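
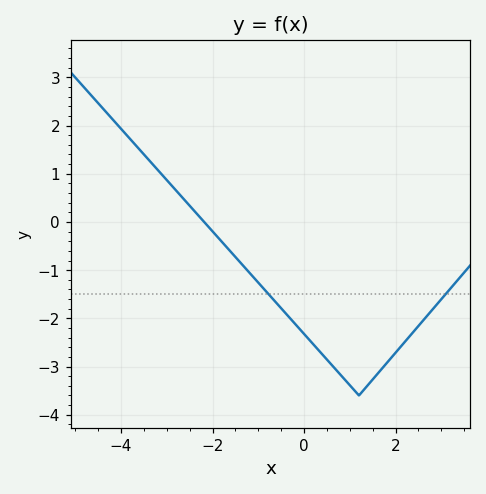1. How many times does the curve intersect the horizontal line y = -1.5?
2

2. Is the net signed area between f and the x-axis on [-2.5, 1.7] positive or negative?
negative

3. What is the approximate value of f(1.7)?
-3.04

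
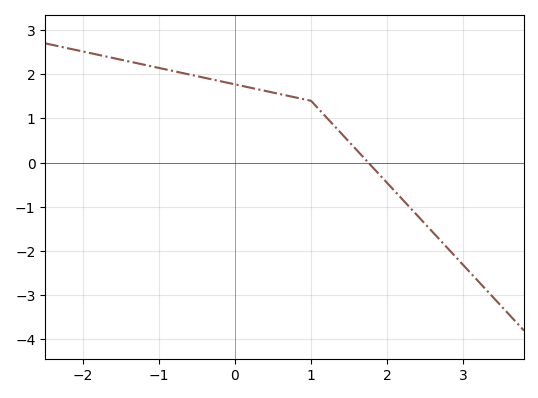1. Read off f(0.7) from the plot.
1.5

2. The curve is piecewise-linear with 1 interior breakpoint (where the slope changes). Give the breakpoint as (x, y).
(1, 1.4)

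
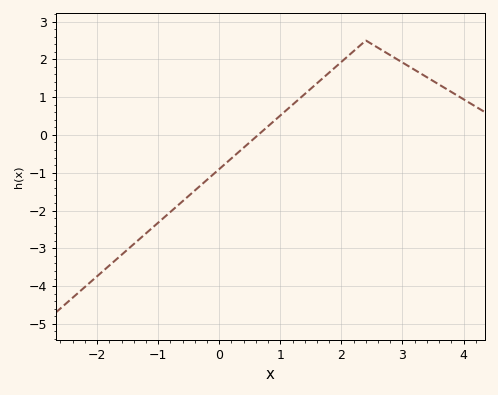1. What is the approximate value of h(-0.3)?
-1.33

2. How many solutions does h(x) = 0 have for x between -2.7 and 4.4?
1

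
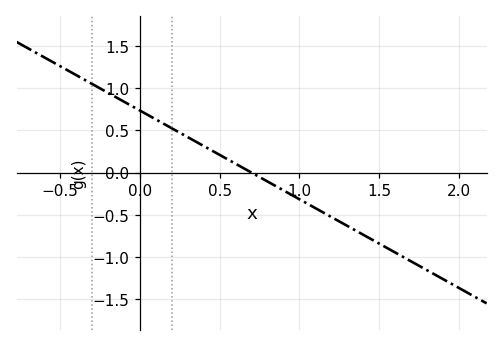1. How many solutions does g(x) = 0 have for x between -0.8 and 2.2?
1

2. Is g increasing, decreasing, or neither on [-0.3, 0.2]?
decreasing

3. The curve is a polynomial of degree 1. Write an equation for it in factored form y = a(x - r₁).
y = -1.05(x - 0.7)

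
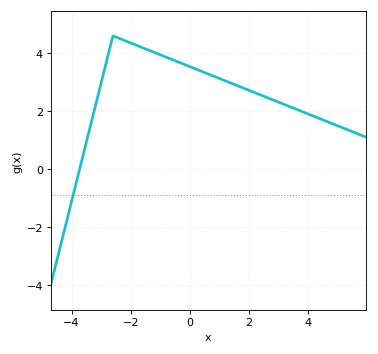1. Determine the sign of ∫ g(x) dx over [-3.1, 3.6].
positive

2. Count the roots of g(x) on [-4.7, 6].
1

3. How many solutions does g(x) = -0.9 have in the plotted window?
1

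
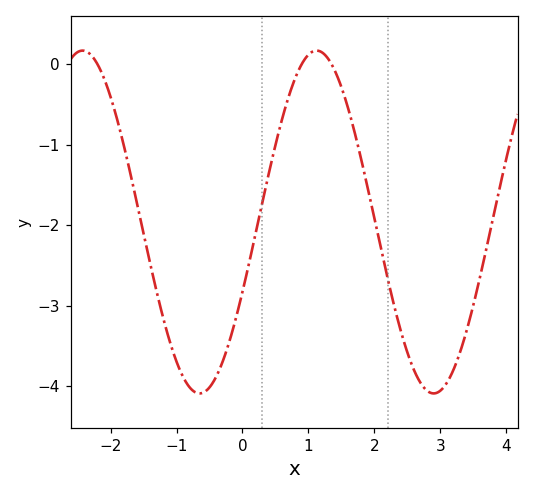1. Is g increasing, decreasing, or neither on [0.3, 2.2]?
neither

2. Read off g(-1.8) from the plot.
-1.01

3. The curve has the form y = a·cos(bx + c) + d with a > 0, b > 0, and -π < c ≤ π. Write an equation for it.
y = 2.13cos(1.77x - 1.99) - 1.96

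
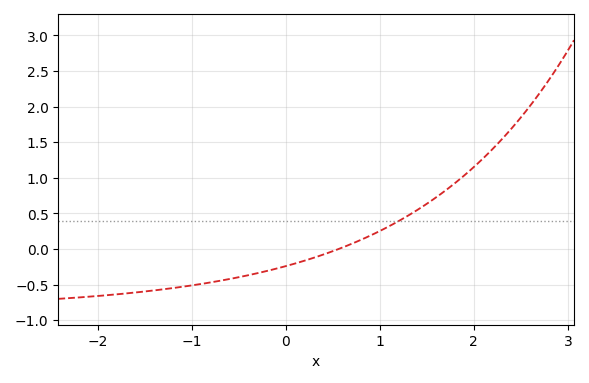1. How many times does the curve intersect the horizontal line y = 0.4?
1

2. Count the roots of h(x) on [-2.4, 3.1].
1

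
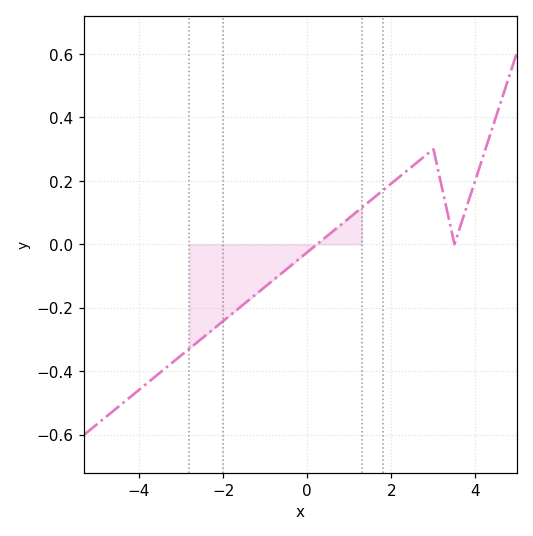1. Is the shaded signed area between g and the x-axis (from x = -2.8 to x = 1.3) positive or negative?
negative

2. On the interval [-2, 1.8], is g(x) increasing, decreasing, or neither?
increasing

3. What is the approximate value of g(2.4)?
0.235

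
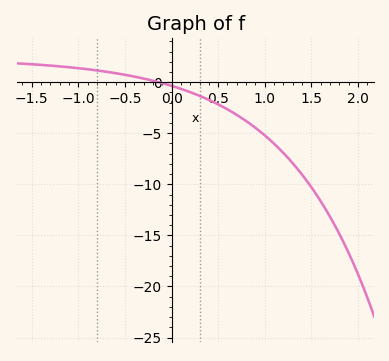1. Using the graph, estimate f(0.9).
-4.47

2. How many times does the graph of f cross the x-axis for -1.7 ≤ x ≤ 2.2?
1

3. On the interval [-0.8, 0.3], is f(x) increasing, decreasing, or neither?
decreasing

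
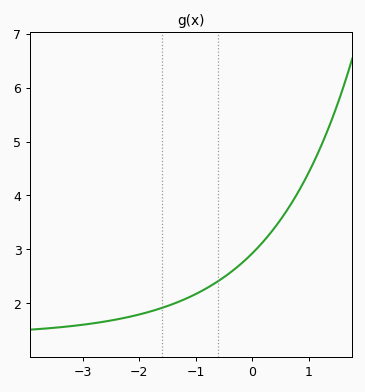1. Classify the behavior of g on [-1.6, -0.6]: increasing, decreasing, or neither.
increasing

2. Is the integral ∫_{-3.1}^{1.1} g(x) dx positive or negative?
positive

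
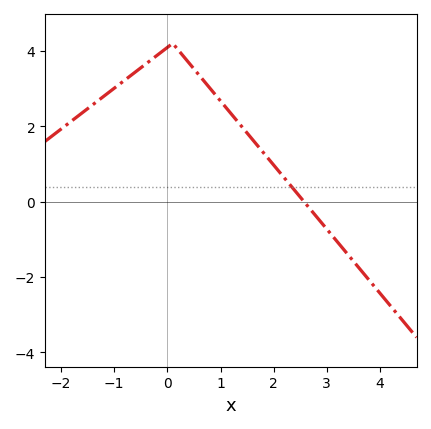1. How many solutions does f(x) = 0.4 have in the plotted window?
1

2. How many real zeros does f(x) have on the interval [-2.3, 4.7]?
1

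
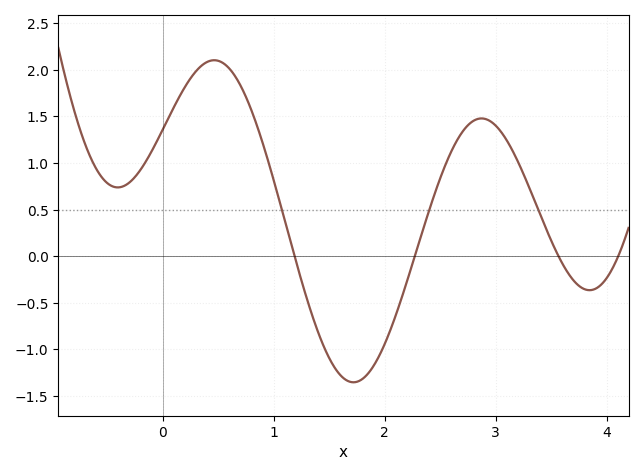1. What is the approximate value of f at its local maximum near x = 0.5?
2.1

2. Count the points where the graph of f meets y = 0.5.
3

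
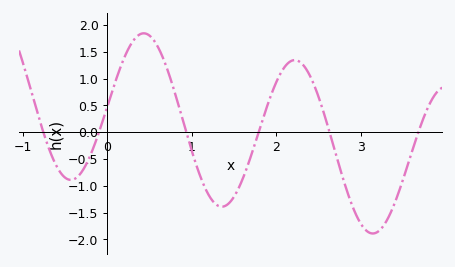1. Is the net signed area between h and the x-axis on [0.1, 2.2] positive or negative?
positive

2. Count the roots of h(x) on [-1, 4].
6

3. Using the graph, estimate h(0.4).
1.85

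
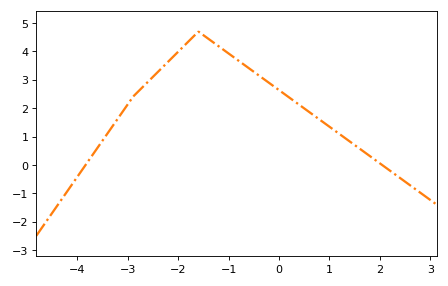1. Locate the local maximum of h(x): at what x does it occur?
-1.6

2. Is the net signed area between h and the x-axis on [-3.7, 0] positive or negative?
positive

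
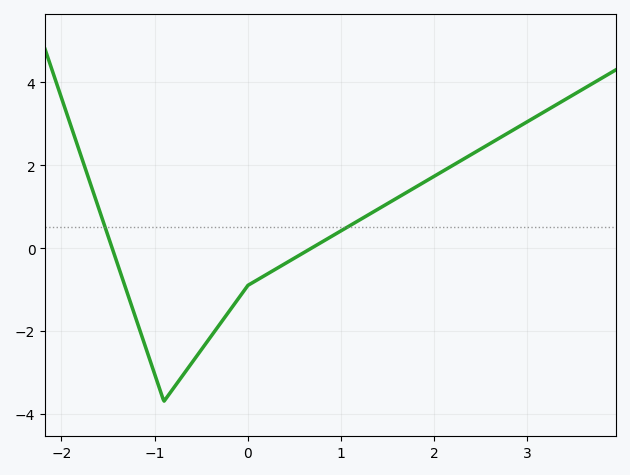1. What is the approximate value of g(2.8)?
2.8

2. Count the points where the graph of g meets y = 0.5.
2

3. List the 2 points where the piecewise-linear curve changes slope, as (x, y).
(-0.9, -3.7); (0, -0.9)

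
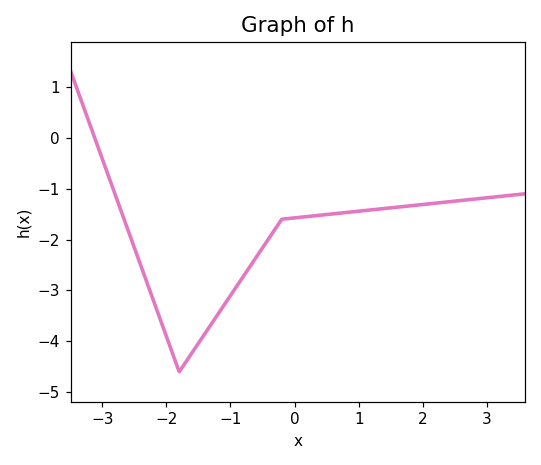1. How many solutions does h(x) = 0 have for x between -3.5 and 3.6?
1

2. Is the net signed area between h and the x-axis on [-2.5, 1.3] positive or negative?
negative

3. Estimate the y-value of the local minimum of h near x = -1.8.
-4.6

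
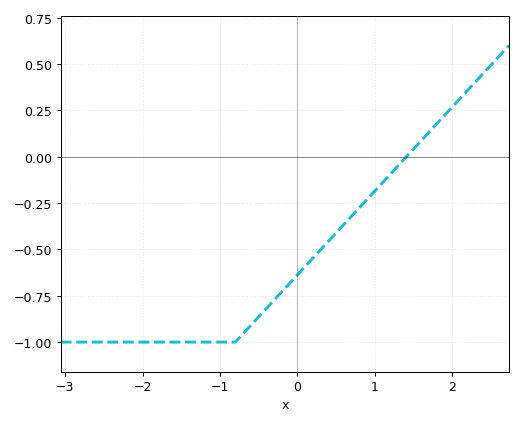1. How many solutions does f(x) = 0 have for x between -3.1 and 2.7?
1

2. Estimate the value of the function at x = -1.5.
-1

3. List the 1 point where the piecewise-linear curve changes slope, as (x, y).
(-0.8, -1)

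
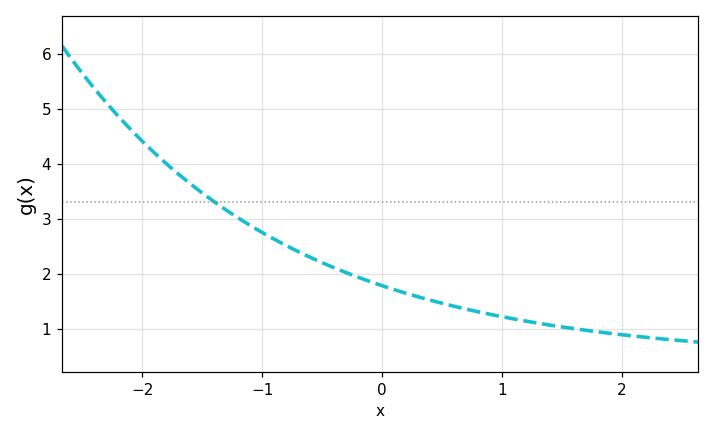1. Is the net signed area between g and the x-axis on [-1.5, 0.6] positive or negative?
positive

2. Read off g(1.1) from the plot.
1.18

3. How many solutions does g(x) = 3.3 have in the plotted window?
1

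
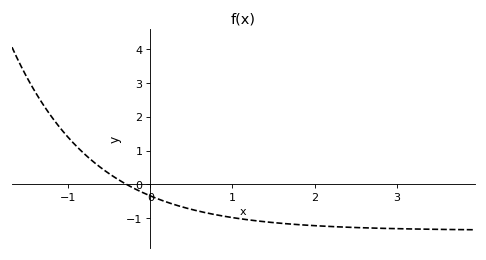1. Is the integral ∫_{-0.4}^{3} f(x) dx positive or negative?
negative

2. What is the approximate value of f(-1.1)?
1.67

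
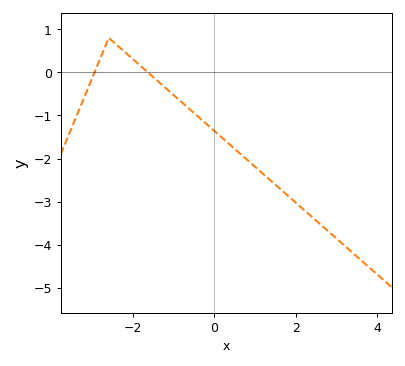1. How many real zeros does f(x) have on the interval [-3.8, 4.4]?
2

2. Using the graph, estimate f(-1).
-0.5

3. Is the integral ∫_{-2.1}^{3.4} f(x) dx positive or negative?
negative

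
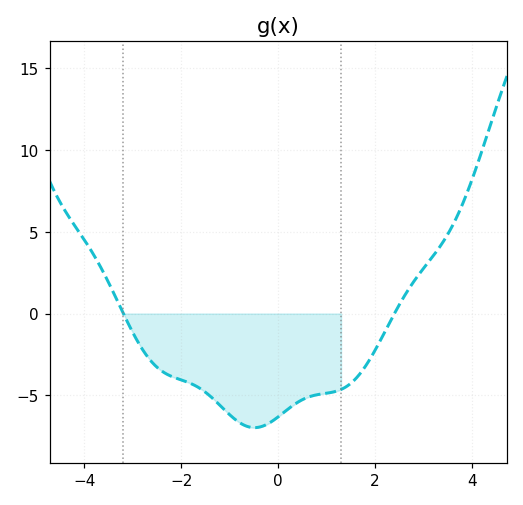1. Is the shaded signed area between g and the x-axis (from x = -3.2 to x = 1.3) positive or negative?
negative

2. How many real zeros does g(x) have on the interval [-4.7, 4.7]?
2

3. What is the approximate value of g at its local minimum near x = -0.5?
-7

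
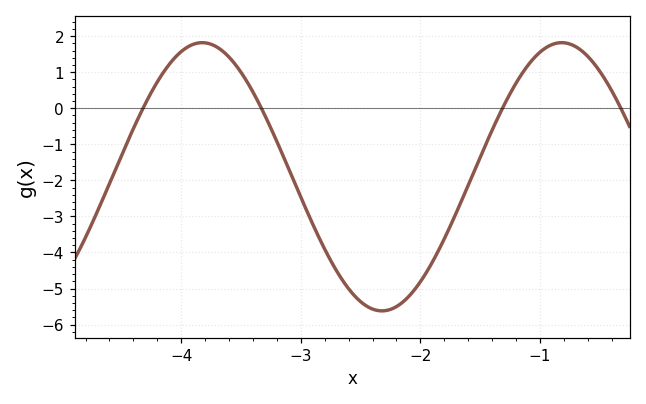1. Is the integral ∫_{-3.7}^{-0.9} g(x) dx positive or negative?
negative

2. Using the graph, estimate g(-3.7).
1.7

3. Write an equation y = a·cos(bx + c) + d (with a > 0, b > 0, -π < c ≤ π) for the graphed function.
y = 3.72cos(2.1x + 1.7) - 1.9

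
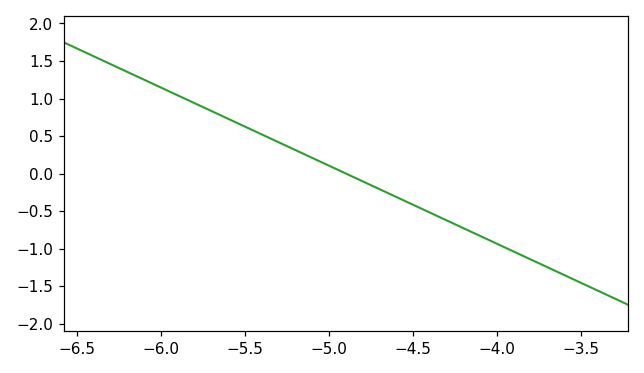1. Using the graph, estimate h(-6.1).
1.25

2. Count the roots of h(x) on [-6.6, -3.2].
1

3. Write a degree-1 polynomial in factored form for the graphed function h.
y = -1.04(x + 4.9)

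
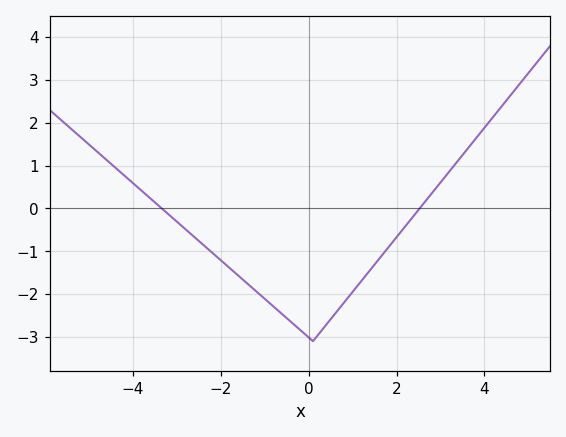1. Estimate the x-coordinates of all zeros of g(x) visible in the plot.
-3.34, 2.53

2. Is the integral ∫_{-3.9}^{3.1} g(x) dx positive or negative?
negative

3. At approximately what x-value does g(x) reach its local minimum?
0.1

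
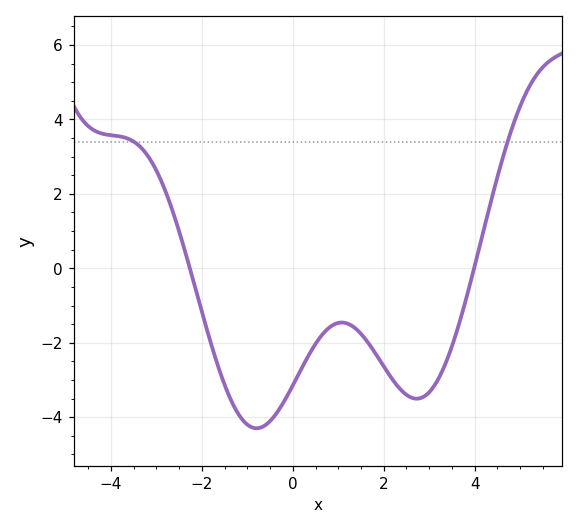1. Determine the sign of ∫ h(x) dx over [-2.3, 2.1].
negative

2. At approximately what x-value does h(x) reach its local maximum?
1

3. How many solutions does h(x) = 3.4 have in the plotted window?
2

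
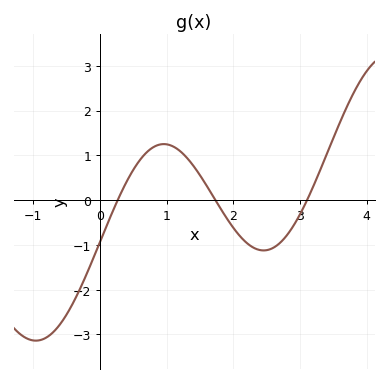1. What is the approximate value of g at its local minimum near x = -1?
-3.14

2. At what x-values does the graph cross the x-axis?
0.268, 1.73, 3.11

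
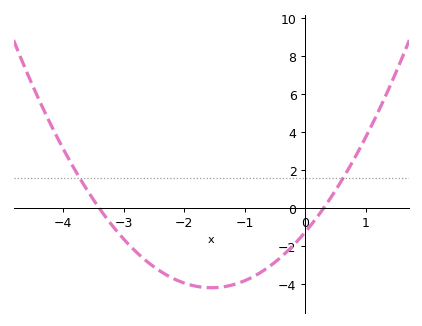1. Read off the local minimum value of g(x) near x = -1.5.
-4.18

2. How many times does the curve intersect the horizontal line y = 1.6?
2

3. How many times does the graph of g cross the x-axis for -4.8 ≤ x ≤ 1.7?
2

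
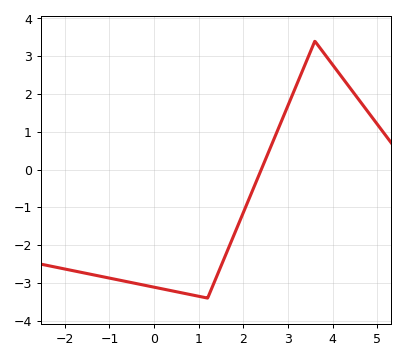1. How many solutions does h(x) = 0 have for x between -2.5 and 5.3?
1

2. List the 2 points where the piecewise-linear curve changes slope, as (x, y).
(1.2, -3.4); (3.6, 3.4)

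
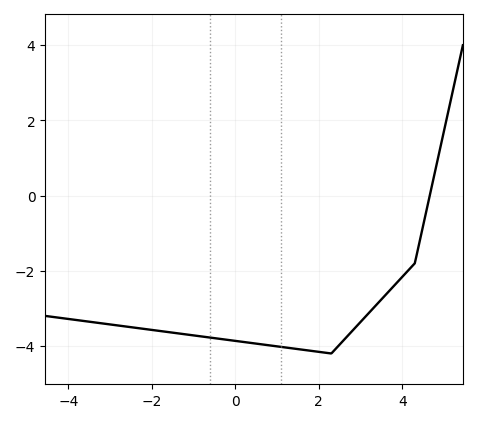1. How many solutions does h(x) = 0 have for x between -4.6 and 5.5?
1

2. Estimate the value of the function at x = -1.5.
-3.65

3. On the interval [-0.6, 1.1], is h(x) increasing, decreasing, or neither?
decreasing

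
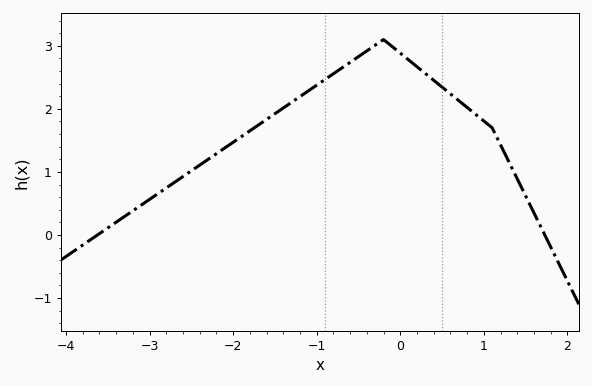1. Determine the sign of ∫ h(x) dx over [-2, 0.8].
positive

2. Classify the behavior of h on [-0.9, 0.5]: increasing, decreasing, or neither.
neither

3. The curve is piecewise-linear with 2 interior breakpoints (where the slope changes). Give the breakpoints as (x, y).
(-0.2, 3.1); (1.1, 1.7)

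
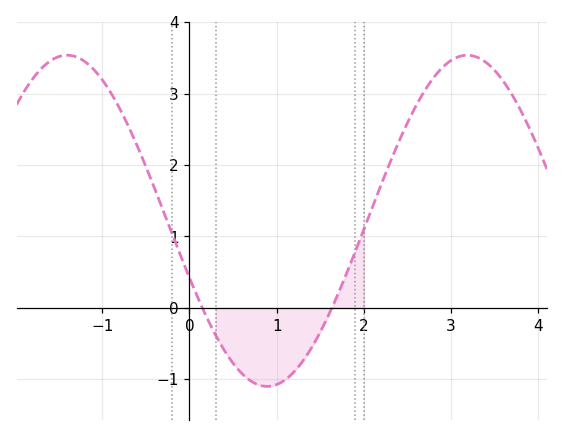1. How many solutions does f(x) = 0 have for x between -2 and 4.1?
2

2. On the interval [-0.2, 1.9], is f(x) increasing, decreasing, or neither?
neither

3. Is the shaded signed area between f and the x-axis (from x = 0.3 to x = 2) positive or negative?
negative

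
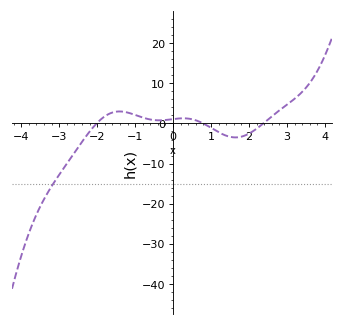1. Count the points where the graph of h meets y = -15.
1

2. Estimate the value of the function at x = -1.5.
2.93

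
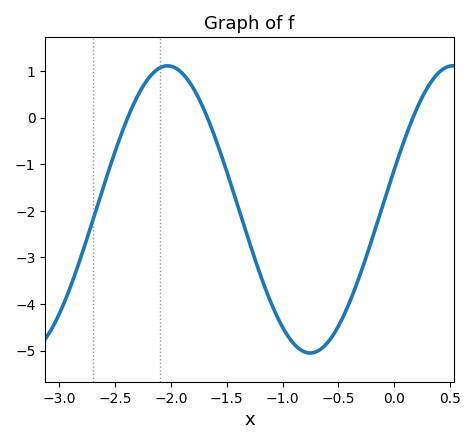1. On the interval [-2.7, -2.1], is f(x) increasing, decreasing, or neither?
increasing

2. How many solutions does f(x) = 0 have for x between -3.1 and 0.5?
3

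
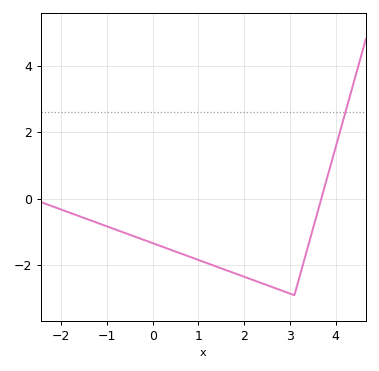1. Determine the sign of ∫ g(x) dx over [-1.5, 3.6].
negative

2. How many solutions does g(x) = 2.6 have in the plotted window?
1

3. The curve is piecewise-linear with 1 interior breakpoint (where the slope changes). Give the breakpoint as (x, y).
(3.1, -2.9)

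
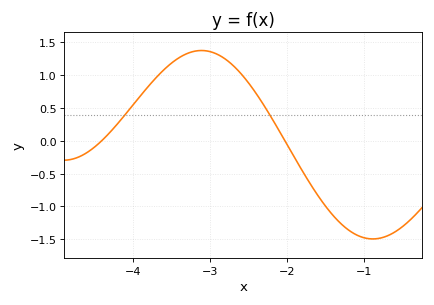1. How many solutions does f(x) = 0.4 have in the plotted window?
2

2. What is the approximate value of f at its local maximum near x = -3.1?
1.4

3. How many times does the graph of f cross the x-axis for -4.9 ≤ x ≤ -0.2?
2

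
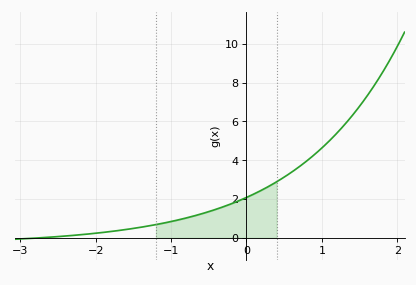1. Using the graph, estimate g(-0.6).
1.2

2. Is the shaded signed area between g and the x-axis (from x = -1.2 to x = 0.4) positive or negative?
positive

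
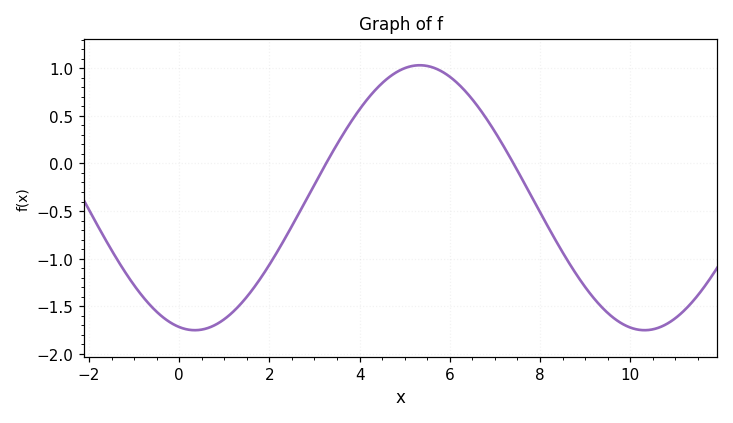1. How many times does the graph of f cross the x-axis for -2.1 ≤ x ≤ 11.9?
2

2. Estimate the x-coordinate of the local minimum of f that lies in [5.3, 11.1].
10.4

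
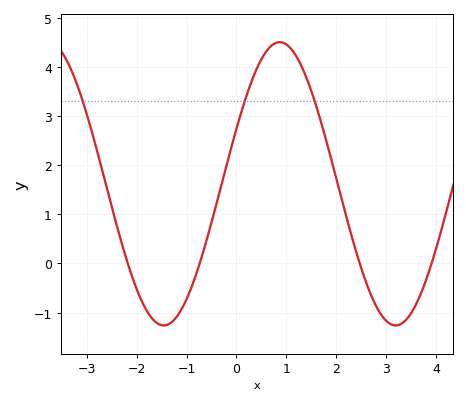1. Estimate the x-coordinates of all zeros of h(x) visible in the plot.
-2.2, -0.8, 2.4, 4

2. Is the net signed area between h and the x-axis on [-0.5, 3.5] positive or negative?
positive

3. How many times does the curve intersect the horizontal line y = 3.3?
3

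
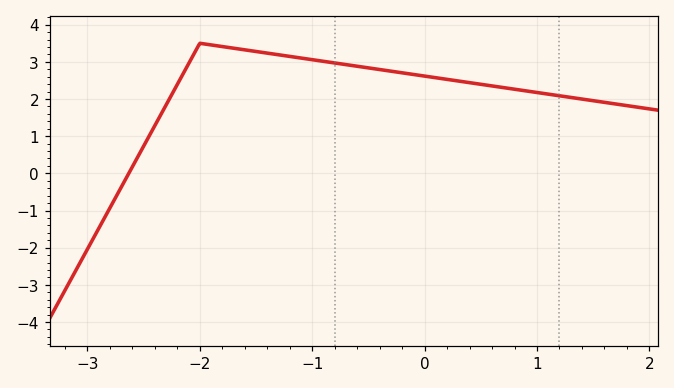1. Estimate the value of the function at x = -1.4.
3.2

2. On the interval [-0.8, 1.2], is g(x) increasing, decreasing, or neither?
decreasing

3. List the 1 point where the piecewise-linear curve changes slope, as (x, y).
(-2, 3.5)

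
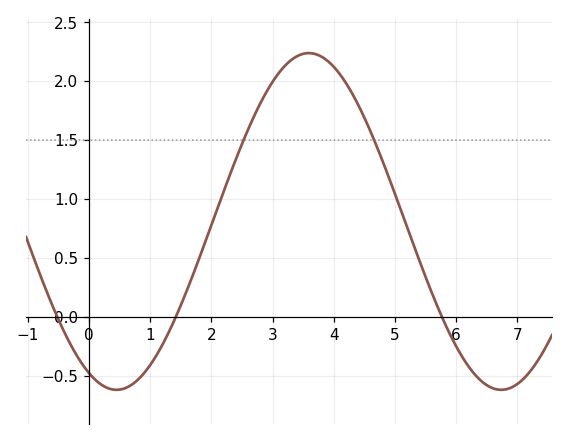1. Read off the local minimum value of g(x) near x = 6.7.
-0.6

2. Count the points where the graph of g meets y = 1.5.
2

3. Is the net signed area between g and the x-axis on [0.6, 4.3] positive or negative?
positive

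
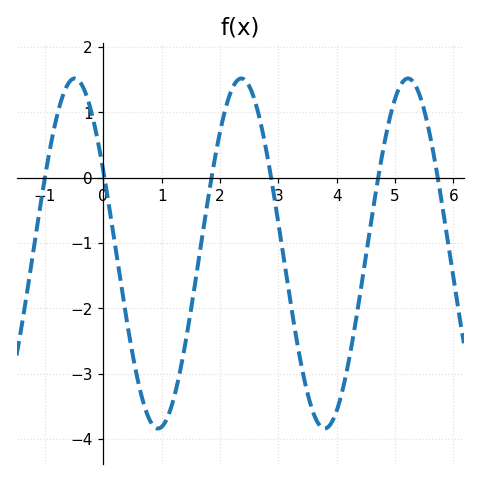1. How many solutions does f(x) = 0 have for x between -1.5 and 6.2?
6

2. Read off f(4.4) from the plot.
-1.8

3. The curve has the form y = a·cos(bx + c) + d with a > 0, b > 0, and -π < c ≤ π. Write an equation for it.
y = 2.68cos(2.2x + 1.1) - 1.16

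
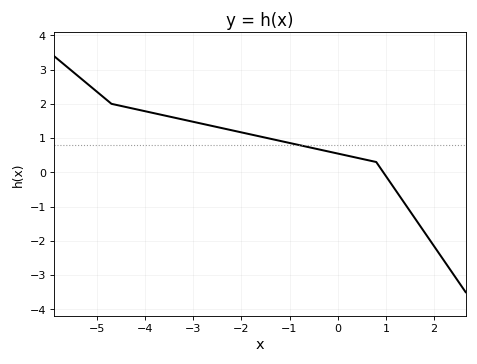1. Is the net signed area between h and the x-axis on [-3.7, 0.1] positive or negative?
positive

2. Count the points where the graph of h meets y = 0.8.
1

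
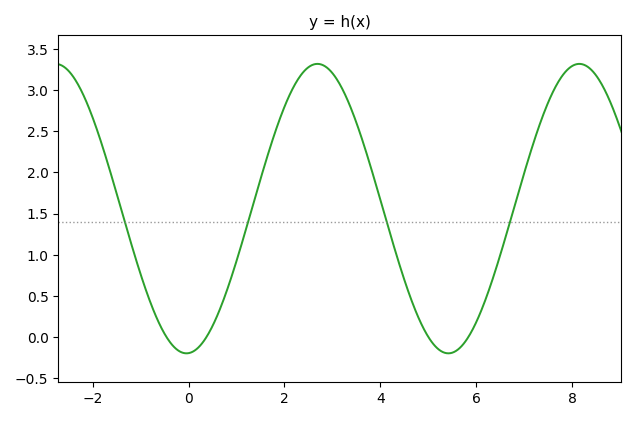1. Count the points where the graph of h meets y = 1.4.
4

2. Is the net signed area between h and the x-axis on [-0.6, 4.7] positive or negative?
positive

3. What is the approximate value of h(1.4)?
1.72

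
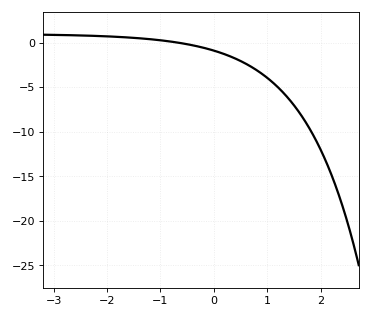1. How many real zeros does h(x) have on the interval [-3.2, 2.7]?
1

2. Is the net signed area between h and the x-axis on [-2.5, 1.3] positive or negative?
negative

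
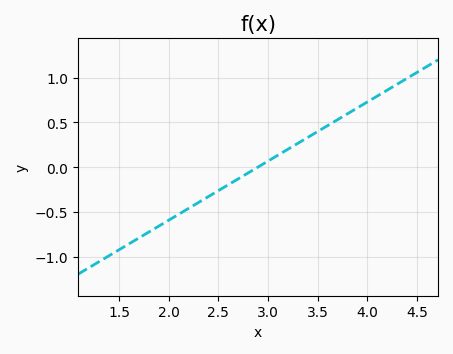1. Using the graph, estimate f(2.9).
0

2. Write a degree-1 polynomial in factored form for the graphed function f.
y = 0.66(x - 2.9)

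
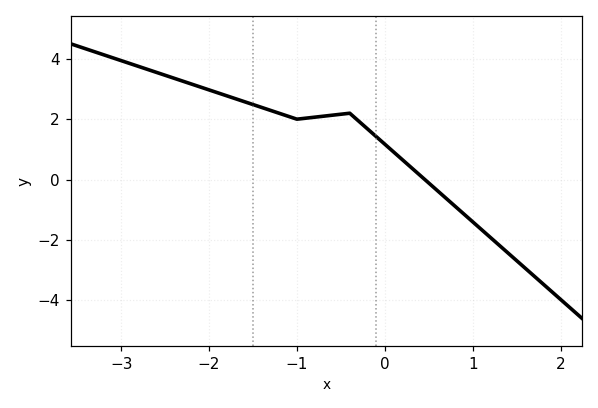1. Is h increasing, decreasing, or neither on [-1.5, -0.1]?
neither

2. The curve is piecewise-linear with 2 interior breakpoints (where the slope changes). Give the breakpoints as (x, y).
(-1, 2); (-0.4, 2.2)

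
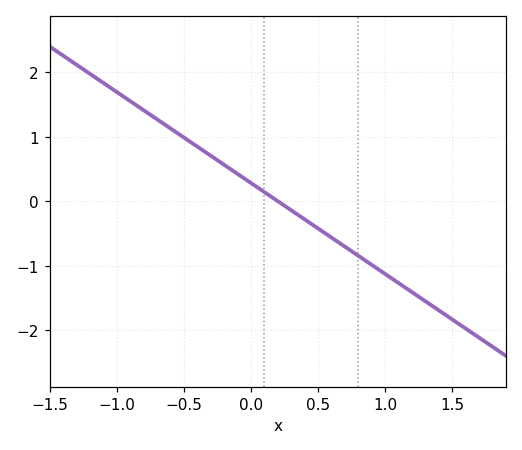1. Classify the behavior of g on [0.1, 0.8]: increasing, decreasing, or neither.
decreasing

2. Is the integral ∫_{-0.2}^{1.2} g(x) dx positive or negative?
negative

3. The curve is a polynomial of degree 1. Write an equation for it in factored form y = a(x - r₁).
y = -1.41(x - 0.2)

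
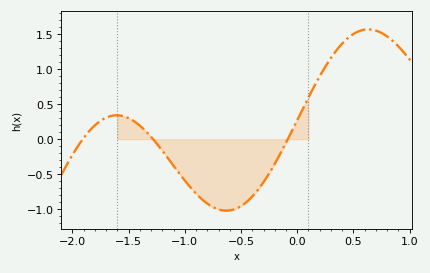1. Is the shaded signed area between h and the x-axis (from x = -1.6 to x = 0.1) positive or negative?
negative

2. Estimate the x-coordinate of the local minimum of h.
-0.65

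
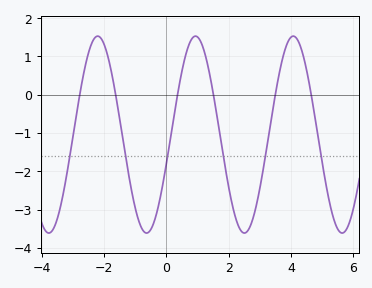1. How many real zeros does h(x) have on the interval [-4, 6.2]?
6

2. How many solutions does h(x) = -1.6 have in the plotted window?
6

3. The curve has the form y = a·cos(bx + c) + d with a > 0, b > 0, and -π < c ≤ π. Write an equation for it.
y = 2.57cos(2x - 1.87) - 1.04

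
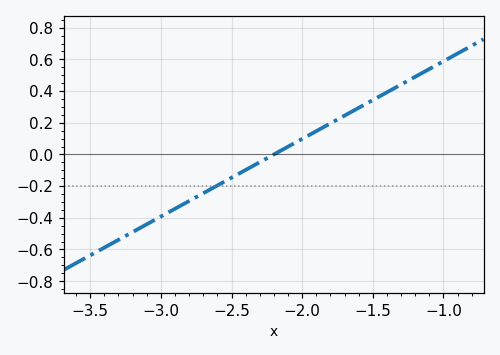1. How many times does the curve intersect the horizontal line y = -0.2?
1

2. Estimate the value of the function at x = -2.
0.1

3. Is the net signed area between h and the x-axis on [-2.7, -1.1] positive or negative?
positive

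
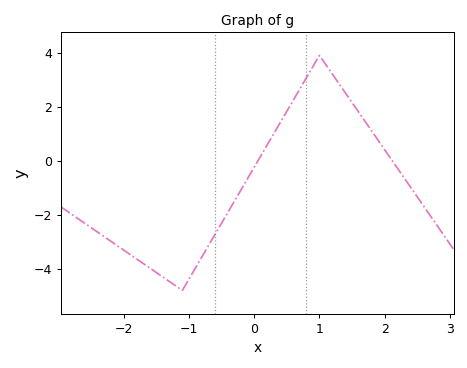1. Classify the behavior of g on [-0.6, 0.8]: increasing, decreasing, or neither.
increasing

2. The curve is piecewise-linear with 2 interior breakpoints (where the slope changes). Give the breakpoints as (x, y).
(-1.1, -4.8); (1, 3.9)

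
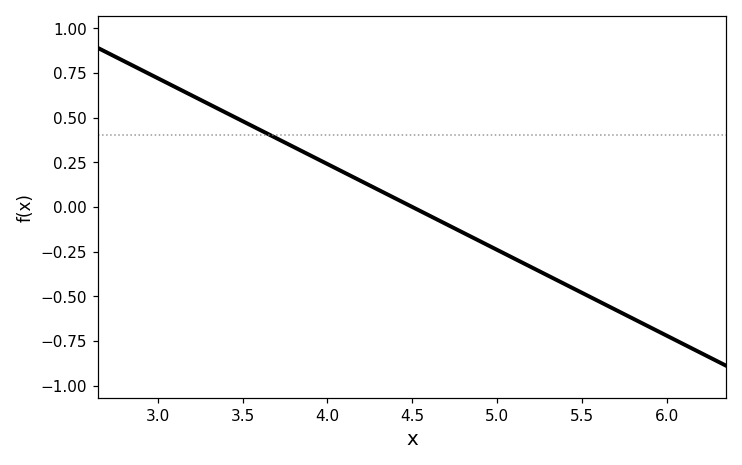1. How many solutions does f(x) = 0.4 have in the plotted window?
1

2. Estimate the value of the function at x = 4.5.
0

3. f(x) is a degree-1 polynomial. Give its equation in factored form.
y = -0.48(x - 4.5)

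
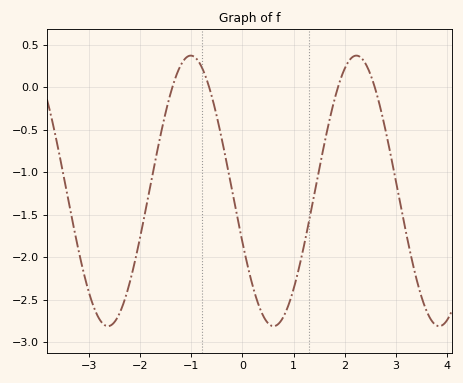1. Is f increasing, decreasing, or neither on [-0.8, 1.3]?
neither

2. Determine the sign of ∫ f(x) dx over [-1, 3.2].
negative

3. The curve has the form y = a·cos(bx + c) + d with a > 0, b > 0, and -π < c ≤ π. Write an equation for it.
y = 1.59cos(1.9x + 2) - 1.22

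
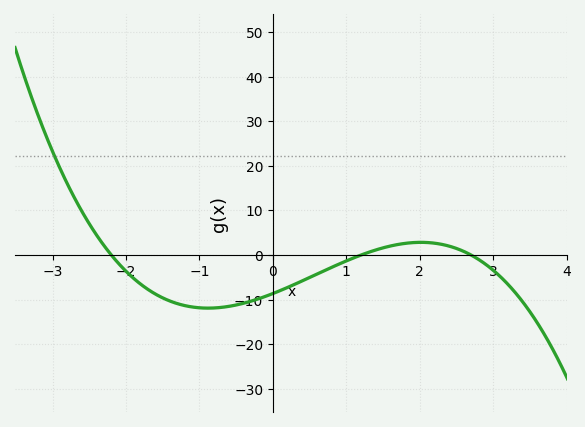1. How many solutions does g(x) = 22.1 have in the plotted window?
1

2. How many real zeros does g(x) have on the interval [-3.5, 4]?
3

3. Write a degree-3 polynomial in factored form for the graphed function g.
y = -1.21(x + 2.2)(x - 1.2)(x - 2.7)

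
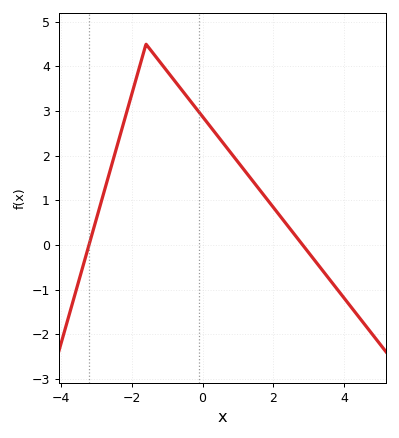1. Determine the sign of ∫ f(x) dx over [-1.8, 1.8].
positive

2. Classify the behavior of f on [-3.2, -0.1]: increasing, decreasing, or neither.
neither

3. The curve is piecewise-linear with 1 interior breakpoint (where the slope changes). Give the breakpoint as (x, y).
(-1.6, 4.5)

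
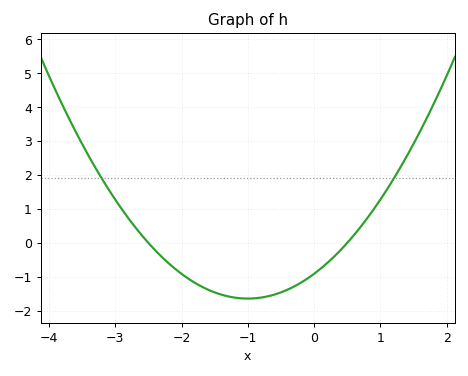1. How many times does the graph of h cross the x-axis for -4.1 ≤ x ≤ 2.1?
2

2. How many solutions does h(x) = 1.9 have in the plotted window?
2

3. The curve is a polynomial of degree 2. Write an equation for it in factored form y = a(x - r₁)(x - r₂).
y = 0.73(x + 2.5)(x - 0.5)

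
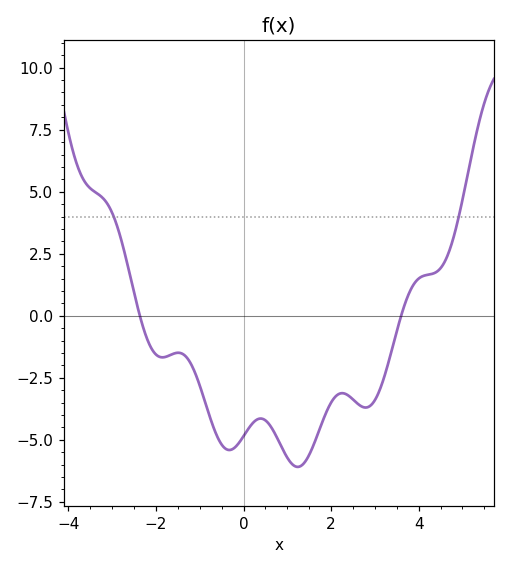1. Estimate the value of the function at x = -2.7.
2.4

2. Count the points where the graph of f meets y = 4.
2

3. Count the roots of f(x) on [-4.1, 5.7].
2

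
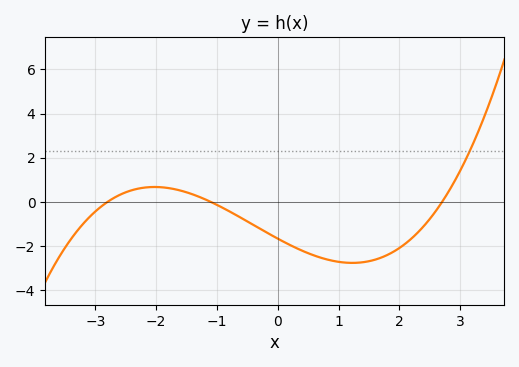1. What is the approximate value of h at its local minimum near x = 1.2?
-2.8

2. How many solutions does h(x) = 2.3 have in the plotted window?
1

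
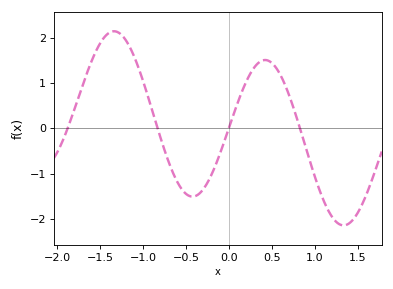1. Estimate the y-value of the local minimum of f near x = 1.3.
-2.1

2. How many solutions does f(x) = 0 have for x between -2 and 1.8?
4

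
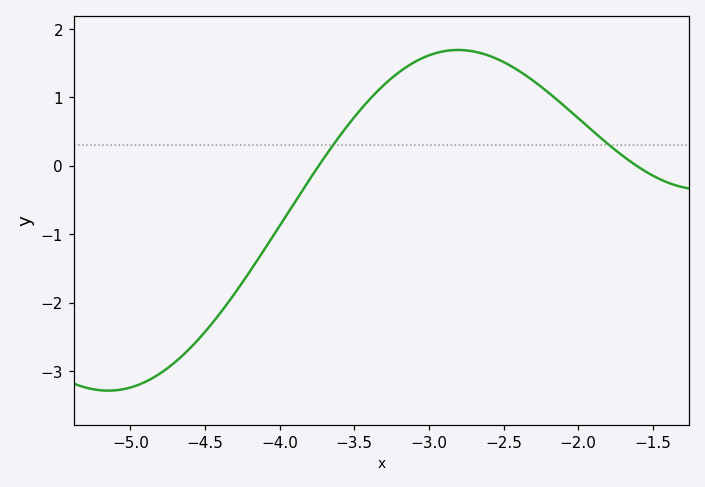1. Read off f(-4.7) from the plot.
-2.87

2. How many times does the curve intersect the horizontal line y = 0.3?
2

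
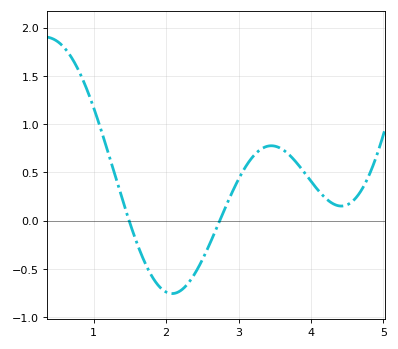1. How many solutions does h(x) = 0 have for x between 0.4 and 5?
2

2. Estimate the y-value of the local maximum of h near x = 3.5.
0.8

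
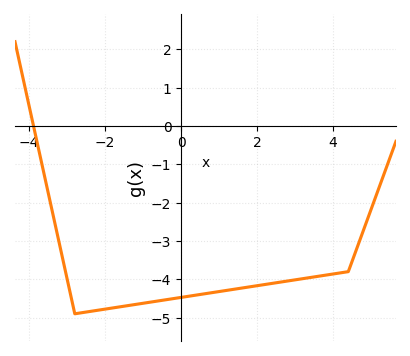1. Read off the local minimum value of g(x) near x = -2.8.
-4.9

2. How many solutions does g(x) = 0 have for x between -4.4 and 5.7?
1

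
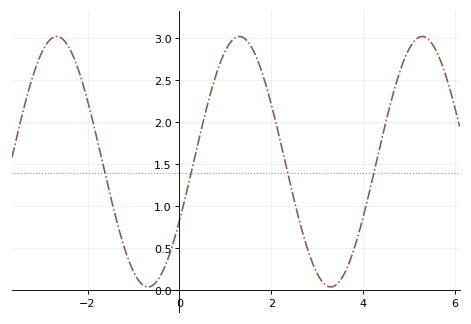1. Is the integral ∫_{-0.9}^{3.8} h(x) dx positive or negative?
positive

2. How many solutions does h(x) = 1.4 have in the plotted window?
4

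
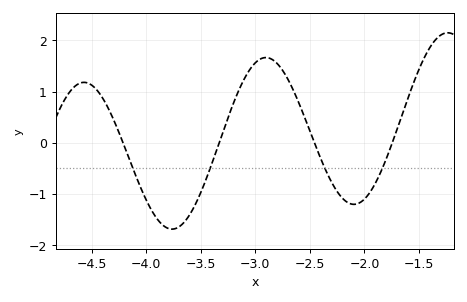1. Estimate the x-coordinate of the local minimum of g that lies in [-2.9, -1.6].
-2.1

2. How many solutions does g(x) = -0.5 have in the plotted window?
4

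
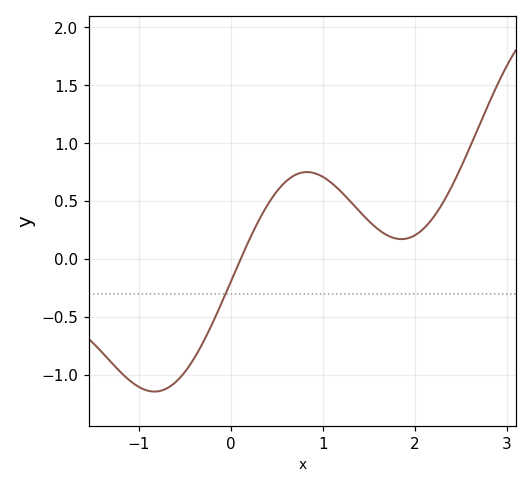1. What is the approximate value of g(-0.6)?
-1.05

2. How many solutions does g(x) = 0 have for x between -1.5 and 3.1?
1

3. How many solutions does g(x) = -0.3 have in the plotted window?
1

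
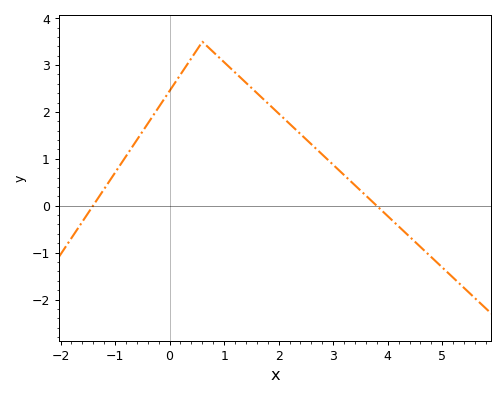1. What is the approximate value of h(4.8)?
-1.1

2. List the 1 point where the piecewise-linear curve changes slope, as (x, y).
(0.6, 3.5)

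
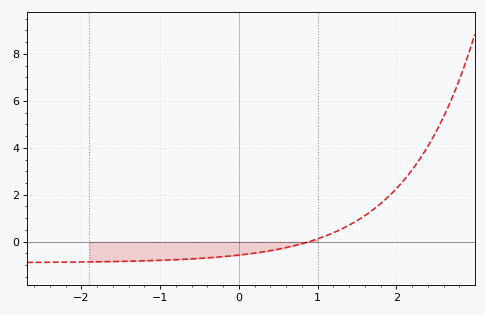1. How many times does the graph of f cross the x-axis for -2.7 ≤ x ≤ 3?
1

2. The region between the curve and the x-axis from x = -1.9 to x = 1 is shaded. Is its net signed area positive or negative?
negative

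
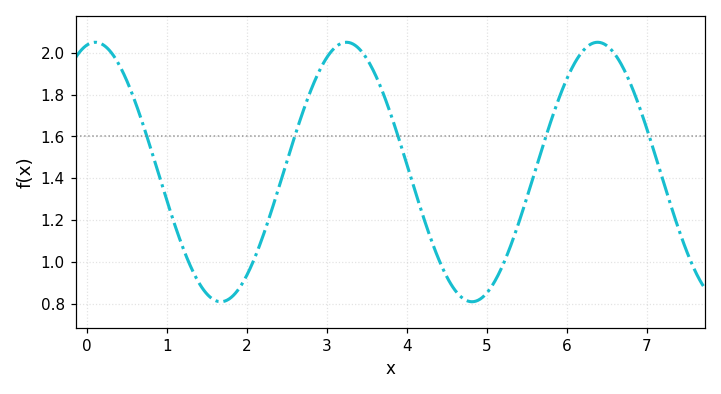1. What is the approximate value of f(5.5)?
1.3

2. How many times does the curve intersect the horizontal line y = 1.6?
5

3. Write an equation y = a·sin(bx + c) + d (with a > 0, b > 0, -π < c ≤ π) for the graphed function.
y = 0.62sin(2x + 1.36) + 1.43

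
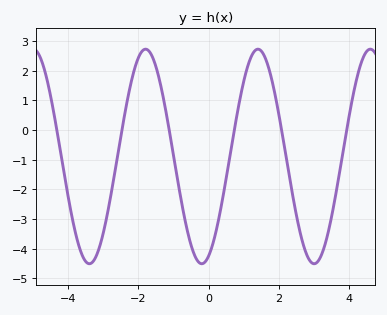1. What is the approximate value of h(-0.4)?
-4.2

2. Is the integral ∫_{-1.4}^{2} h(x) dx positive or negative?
negative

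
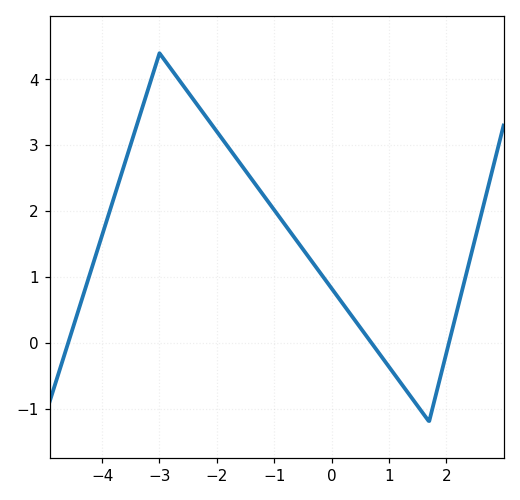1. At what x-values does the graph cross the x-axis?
-4.59, 0.693, 2.05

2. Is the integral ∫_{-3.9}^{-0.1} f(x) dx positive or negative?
positive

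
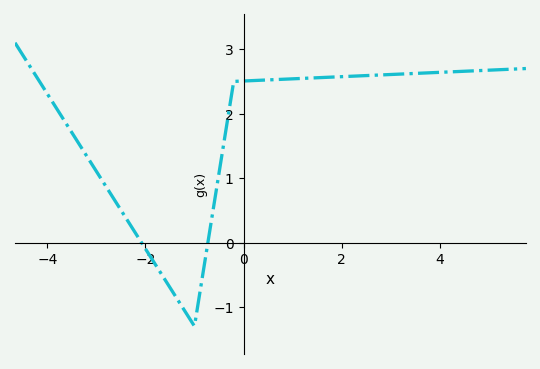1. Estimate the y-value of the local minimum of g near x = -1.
-1.3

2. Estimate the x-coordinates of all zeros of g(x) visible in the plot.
-2.08, -0.726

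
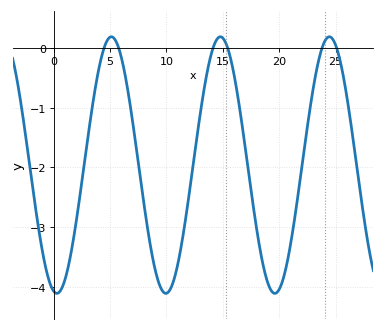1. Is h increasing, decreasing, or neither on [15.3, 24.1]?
neither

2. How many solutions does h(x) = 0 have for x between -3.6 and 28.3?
6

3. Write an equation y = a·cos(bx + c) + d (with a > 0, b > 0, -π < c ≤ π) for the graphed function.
y = 2.15cos(0.65x + 3) - 1.96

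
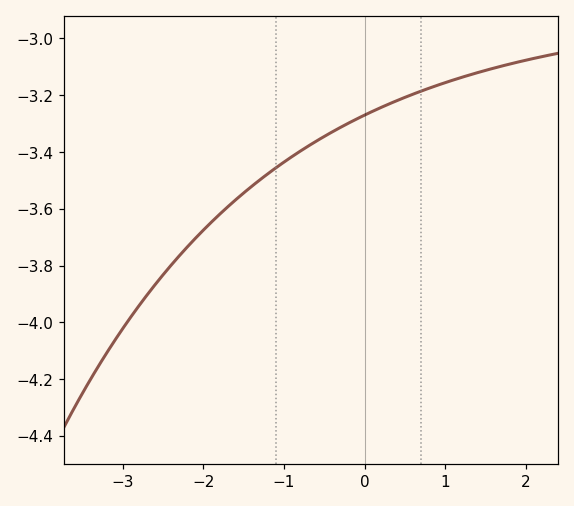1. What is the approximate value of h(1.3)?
-3.12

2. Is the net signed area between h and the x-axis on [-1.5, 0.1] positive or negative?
negative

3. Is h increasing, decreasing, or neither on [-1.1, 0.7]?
increasing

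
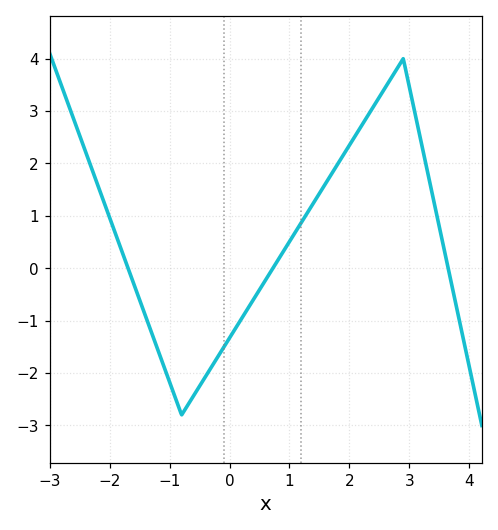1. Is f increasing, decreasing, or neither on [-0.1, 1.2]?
increasing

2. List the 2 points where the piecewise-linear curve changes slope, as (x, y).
(-0.8, -2.8); (2.9, 4)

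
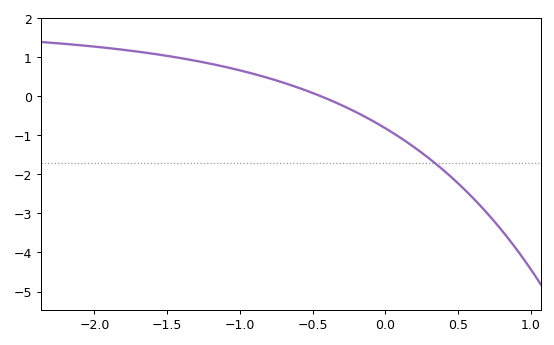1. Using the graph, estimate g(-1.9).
1.23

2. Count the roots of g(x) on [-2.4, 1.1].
1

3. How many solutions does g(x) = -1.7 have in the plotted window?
1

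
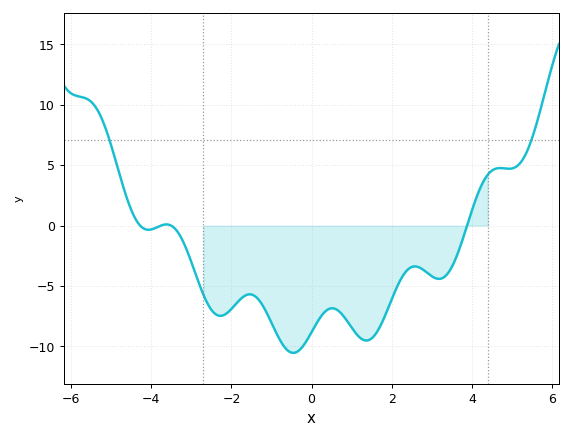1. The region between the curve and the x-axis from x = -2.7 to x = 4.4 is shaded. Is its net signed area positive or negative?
negative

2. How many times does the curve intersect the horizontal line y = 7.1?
2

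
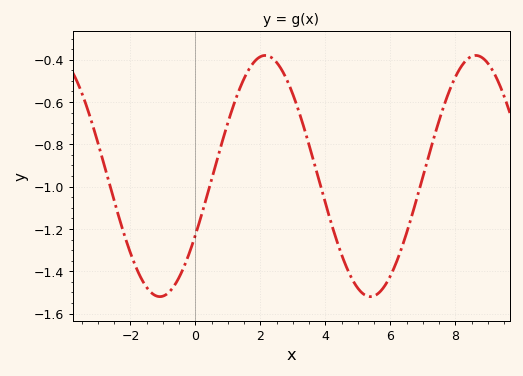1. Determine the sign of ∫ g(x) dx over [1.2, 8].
negative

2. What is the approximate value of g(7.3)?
-0.788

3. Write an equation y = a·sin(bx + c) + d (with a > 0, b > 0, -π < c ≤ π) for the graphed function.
y = 0.57sin(0.97x - 0.51) - 0.95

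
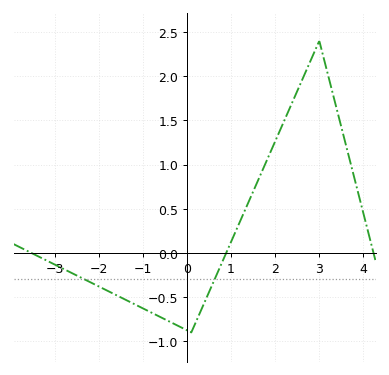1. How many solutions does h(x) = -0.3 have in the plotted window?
2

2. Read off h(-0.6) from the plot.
-0.726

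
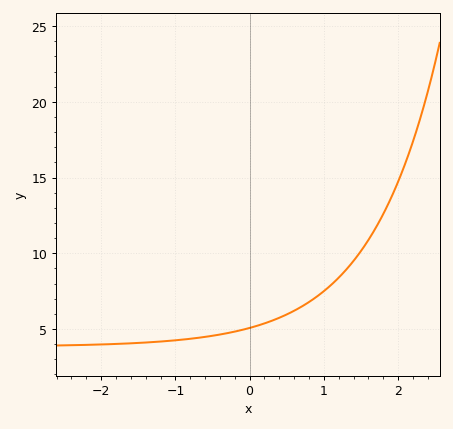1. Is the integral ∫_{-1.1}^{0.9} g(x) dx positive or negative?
positive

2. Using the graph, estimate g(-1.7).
4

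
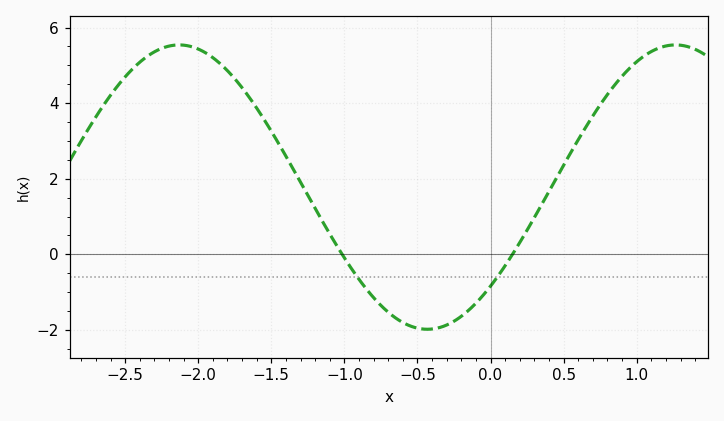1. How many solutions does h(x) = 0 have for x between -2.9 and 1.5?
2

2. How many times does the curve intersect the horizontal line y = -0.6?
2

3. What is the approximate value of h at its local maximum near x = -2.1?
5.6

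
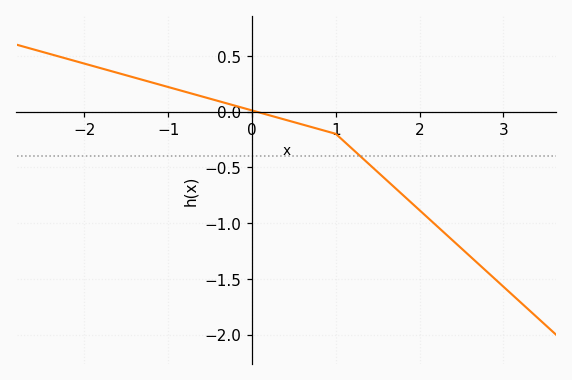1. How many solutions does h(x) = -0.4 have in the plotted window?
1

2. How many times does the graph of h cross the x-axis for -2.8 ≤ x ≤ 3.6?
1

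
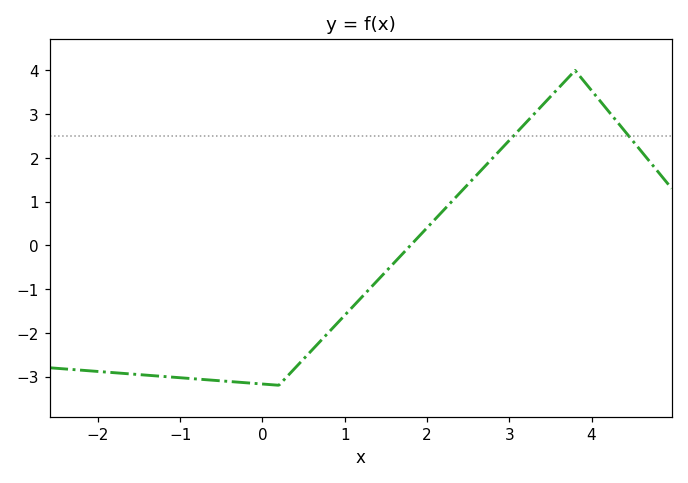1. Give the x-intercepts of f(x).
1.8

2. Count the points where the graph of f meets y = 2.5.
2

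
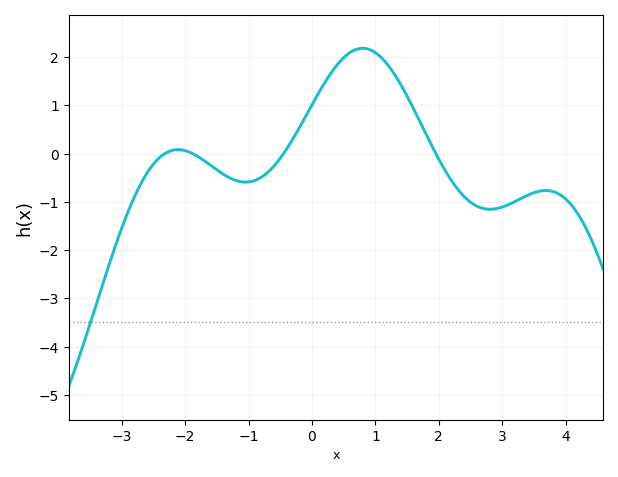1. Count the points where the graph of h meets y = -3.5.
1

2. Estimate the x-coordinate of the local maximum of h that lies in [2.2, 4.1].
3.6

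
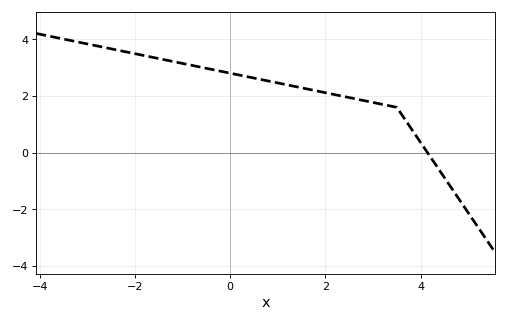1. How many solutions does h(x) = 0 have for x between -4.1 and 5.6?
1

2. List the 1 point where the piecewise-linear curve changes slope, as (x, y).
(3.5, 1.6)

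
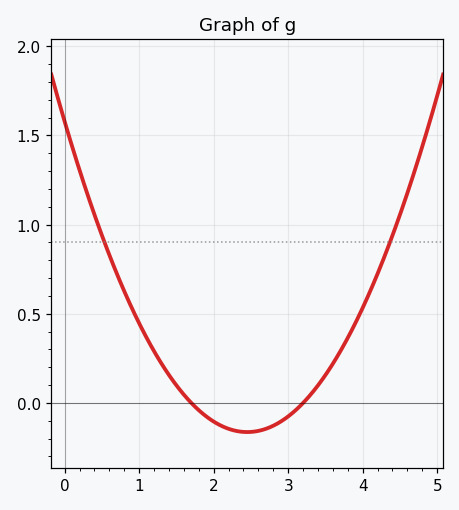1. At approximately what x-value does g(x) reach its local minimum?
2.45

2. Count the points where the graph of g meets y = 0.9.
2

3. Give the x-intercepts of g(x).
1.7, 3.2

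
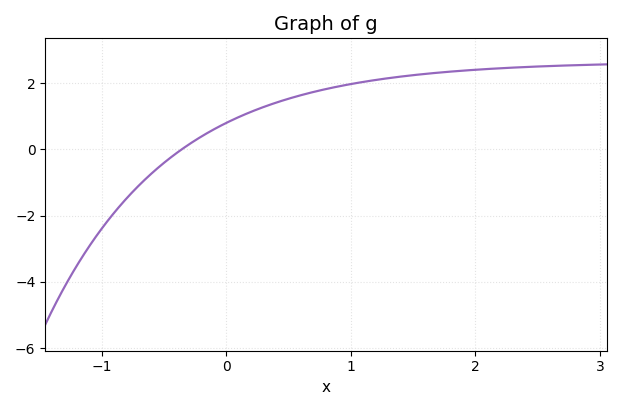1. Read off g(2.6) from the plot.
2.51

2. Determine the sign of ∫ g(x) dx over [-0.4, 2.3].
positive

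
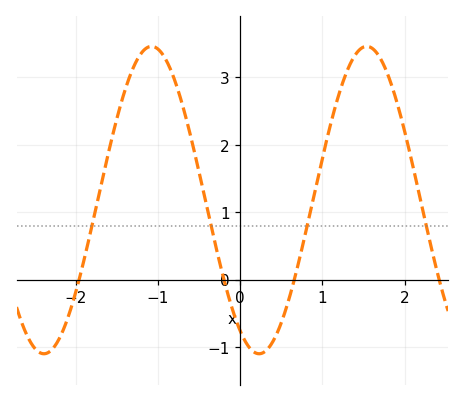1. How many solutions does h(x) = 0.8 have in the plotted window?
4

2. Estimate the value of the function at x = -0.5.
1.6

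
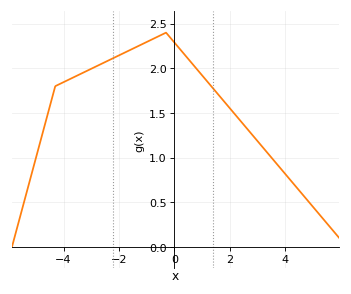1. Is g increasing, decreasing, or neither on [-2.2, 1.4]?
neither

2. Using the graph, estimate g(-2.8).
2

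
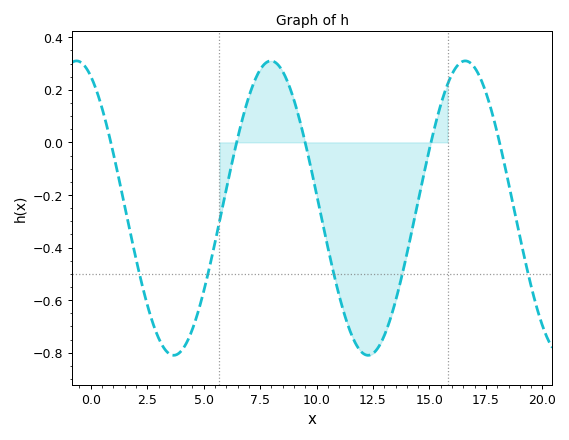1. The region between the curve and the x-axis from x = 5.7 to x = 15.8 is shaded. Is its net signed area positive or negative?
negative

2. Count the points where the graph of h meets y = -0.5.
5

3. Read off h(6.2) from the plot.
-0.1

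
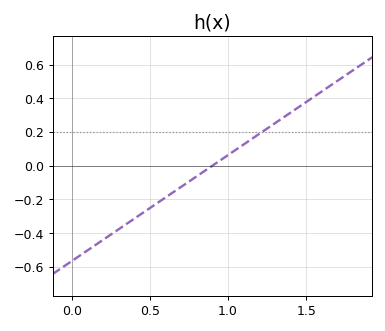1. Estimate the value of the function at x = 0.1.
-0.5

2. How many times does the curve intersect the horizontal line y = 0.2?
1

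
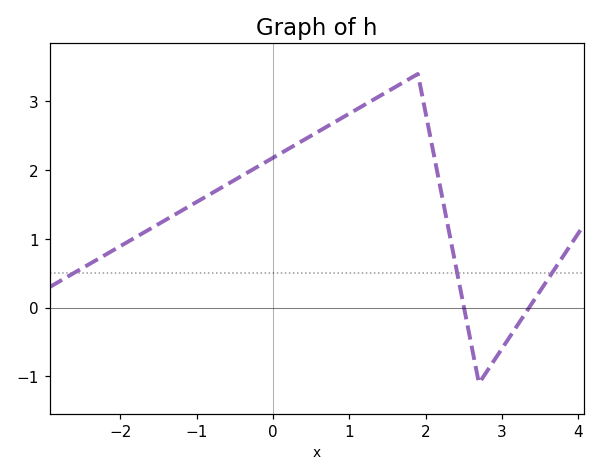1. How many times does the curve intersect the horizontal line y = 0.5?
3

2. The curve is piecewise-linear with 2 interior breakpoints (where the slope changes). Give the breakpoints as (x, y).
(1.9, 3.4); (2.7, -1.1)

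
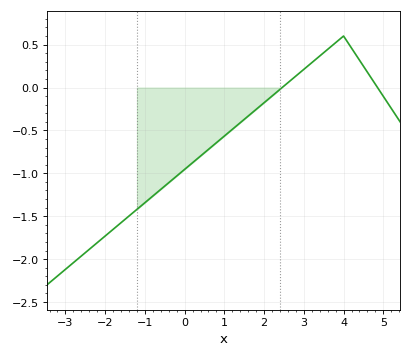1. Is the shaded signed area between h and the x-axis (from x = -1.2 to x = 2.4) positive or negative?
negative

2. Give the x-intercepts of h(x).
2.4, 4.8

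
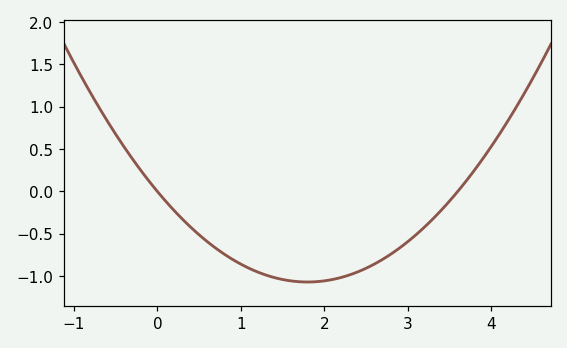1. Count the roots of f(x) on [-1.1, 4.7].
2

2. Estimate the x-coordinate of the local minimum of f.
1.8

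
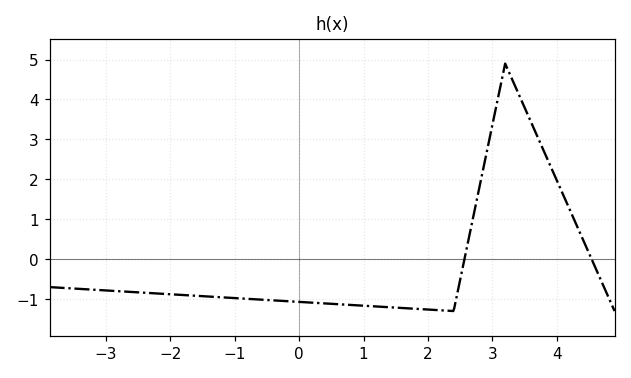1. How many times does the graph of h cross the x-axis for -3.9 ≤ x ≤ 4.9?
2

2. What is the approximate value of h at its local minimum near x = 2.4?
-1.3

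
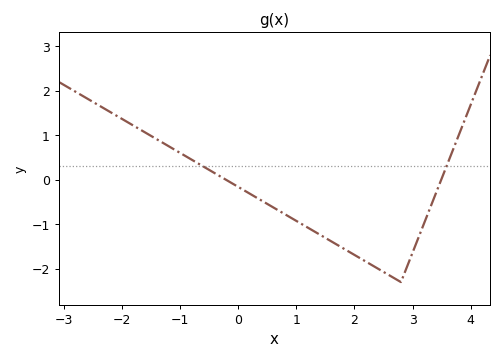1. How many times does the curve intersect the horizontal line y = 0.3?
2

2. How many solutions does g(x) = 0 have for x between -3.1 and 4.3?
2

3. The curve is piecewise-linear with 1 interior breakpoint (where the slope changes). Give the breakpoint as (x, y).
(2.8, -2.3)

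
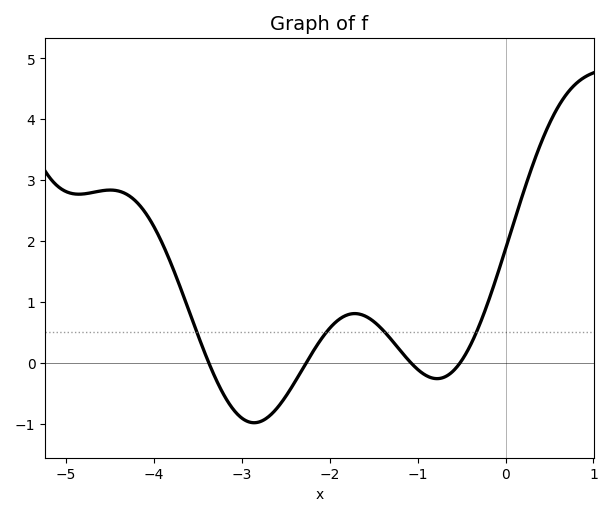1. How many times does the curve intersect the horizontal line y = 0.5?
4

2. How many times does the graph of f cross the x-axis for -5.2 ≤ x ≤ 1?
4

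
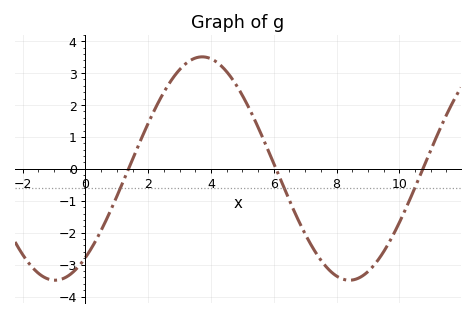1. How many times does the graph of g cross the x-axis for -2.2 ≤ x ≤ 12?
3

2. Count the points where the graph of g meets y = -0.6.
3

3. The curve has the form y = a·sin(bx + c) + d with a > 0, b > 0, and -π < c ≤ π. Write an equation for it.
y = 3.5sin(0.67x - 0.92) + 0.01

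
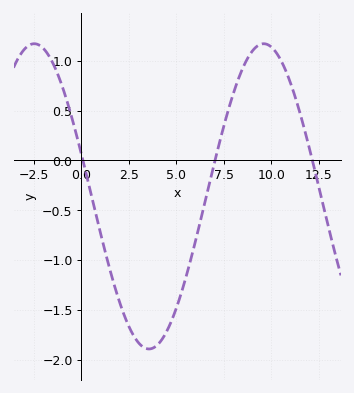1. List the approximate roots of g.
0.085, 7.04, 12.2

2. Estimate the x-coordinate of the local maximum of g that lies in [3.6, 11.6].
9.6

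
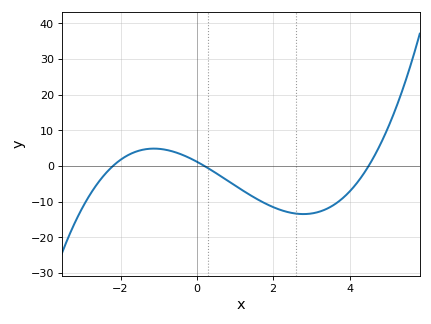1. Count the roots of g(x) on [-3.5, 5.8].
3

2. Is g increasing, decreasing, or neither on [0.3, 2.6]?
decreasing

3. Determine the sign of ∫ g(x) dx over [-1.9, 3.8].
negative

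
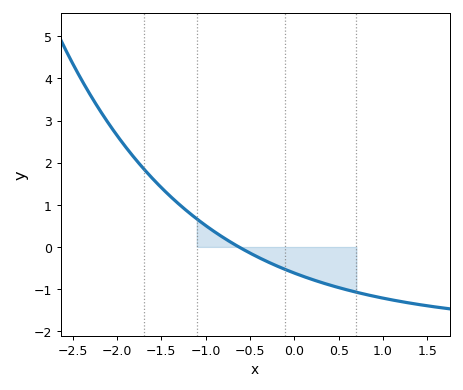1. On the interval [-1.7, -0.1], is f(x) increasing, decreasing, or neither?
decreasing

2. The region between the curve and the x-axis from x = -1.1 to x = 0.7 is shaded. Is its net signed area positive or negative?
negative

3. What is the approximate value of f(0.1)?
-0.698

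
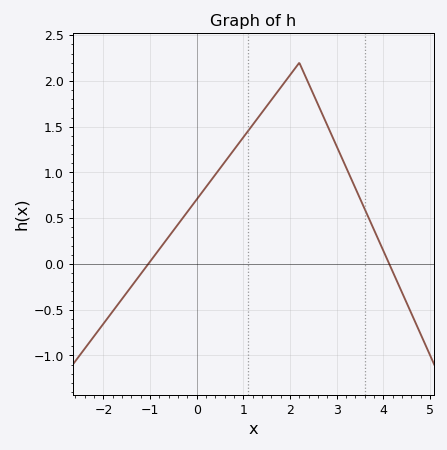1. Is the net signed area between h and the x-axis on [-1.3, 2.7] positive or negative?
positive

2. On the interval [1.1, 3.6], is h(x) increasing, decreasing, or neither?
neither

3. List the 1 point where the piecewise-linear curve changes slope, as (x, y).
(2.2, 2.2)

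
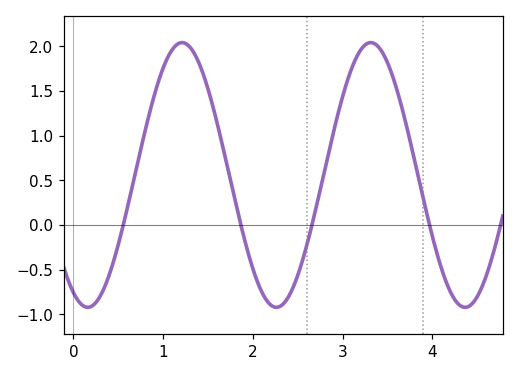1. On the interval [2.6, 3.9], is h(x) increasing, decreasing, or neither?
neither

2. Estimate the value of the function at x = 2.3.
-0.91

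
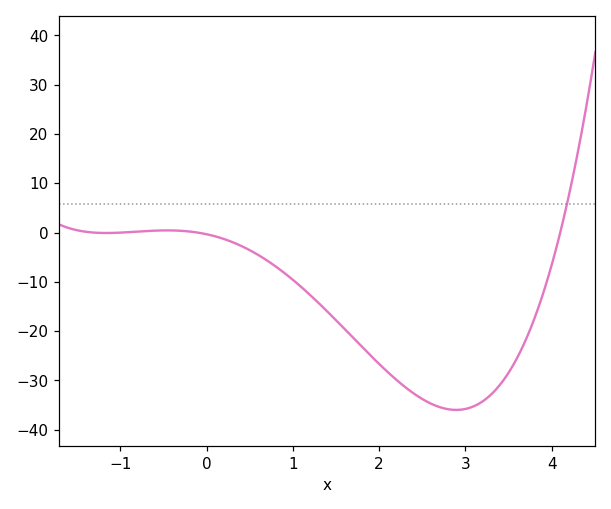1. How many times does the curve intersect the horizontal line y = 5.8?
1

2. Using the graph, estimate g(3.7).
-21.8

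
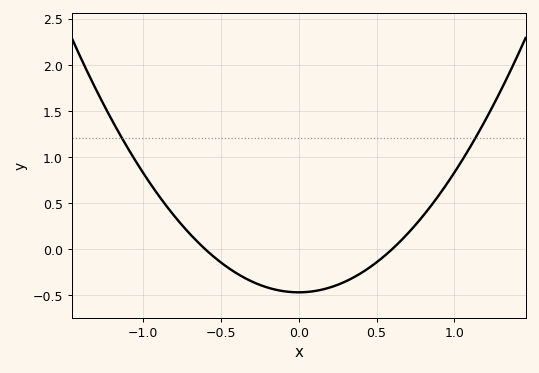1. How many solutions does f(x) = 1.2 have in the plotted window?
2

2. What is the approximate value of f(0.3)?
-0.35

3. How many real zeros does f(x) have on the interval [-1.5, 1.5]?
2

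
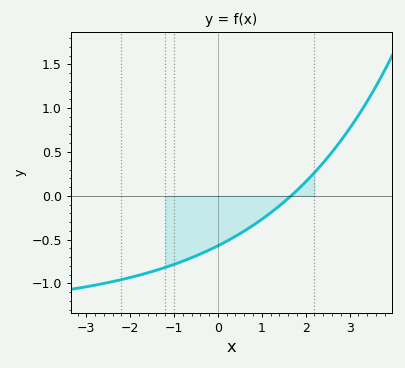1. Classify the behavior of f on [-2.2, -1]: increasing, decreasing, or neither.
increasing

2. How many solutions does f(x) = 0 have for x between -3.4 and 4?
1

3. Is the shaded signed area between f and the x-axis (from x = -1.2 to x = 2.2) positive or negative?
negative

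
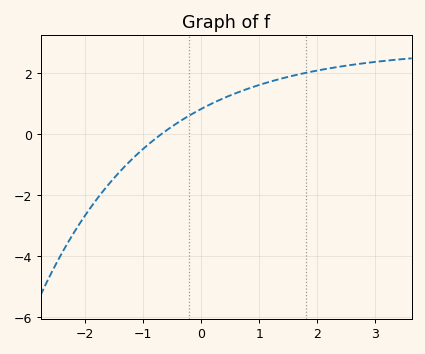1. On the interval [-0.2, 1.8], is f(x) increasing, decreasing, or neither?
increasing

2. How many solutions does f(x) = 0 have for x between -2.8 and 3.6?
1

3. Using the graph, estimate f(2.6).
2.2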